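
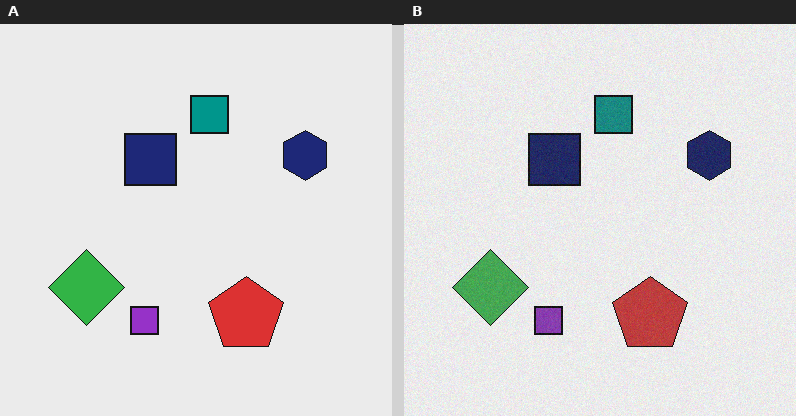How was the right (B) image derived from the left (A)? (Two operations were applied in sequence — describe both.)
The image was slightly desaturated, then degraded with subtle gaussian noise.

All colors are more muted and greyish — a global saturation change. Random speckle covers the whole image, including the flat background.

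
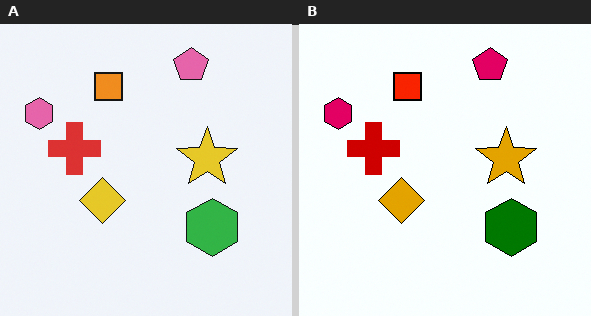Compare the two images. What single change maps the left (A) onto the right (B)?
This is the original image given much higher contrast.

Tones are pushed away from mid-grey across the whole image — a global contrast change.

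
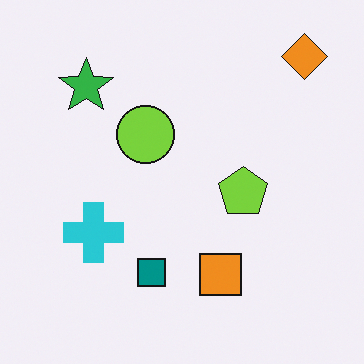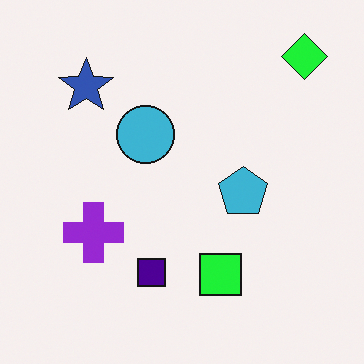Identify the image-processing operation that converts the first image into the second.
This is the original image hue-shifted by a moderate amount.

Every shape's color has rotated by the same amount around the hue wheel — a uniform hue shift.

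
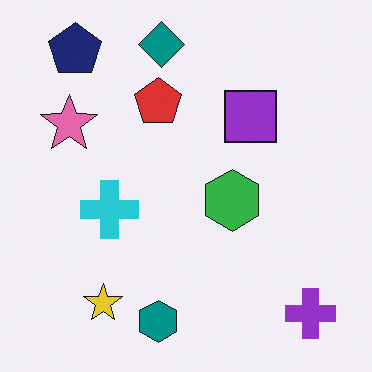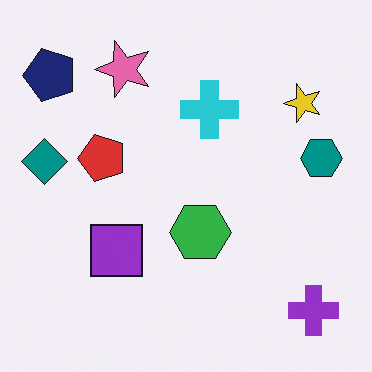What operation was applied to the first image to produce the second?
The transformation is: transposed (reflected across the top-left ↔ bottom-right diagonal).

Shapes have swapped their row and column positions — what was in the top-right is now in the bottom-left — a diagonal reflection.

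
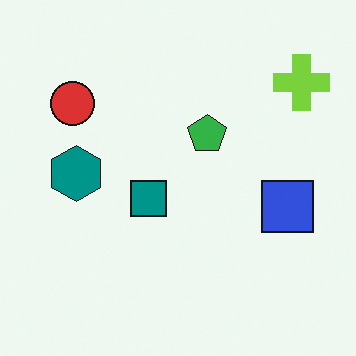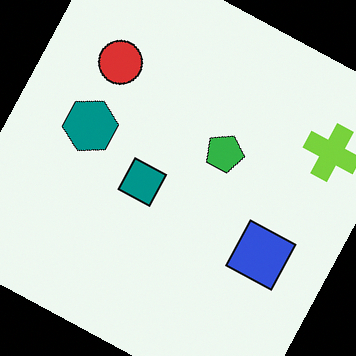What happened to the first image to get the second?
Rotated clockwise by a clearly visible amount.

Every shape is tilted by the same angle and the image corners show triangular fill wedges — a whole-image rotation by a non-right angle.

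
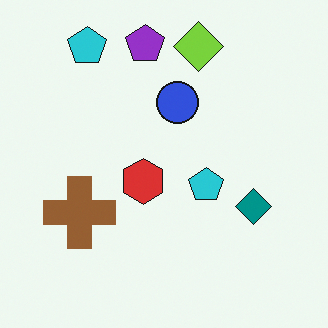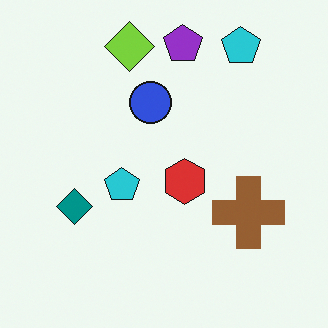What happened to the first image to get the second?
Flipped horizontally (left ↔ right).

The teal diamond is in the right of the first image and the left of the second — shapes on opposite sides of the vertical midline have swapped in a mirror flip.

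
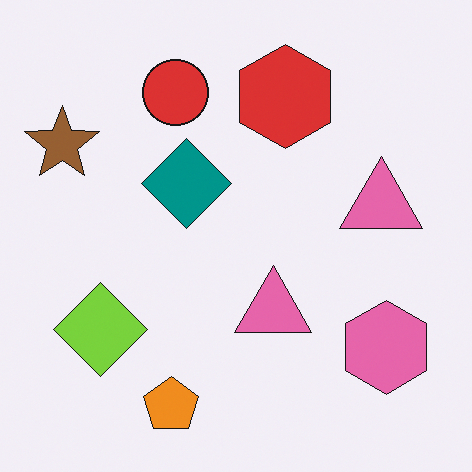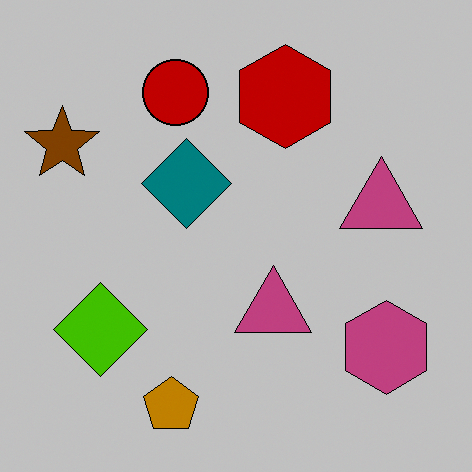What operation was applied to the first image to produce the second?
The transformation is: aggressively posterized.

Each flat color has snapped to a coarser quantized level — most visibly, the near-white background has dropped to a flat grey.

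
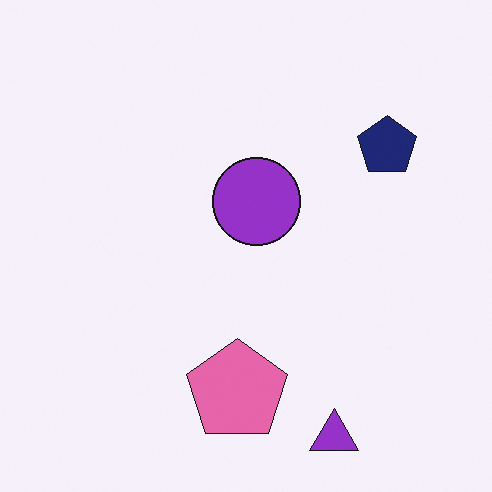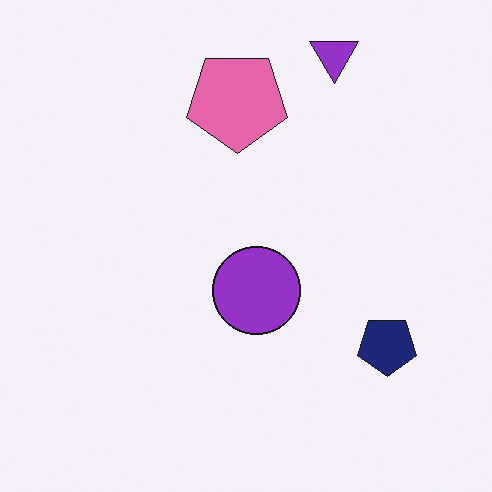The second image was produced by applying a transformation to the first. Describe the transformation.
This is the original image flipped vertically (top ↔ bottom).

The purple triangle is in the bottom-right of the first image and the top-right of the second — shapes on opposite sides of the horizontal midline have swapped in a mirror flip.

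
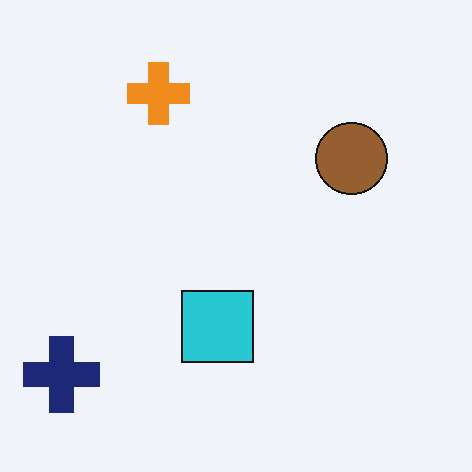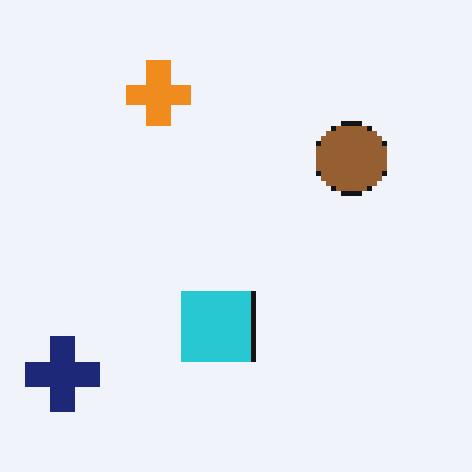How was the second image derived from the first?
The transformation is: mildly pixelated.

Shapes are reduced to large square blocks; fine edges and outlines are lost — a downscale-then-upscale (mosaic) effect.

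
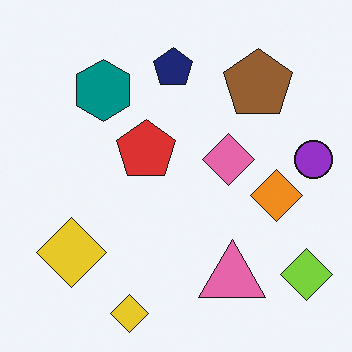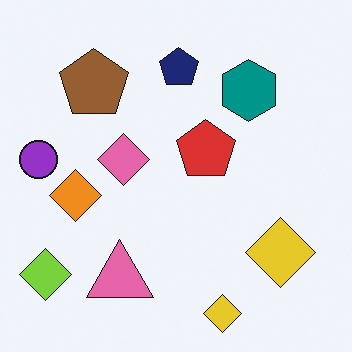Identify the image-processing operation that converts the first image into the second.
This is the original image flipped horizontally (left ↔ right).

The purple circle is in the right of the first image and the left of the second — shapes on opposite sides of the vertical midline have swapped in a mirror flip.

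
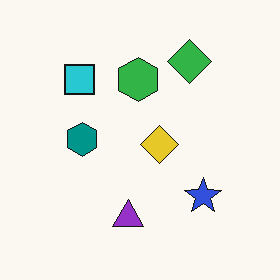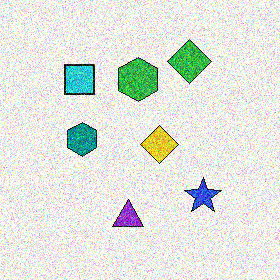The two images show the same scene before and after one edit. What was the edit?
This is the original image degraded with a thick layer of grain.

Random speckle covers the whole image, including the flat background.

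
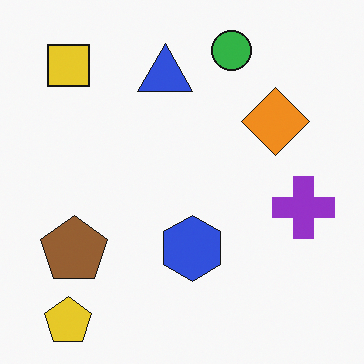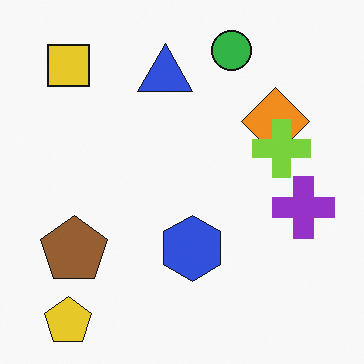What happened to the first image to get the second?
The image was overlaid with an additional lime cross.

A lime cross appears in the second image that is absent from the first.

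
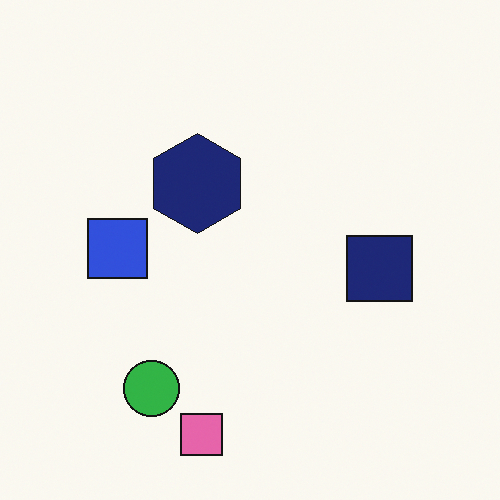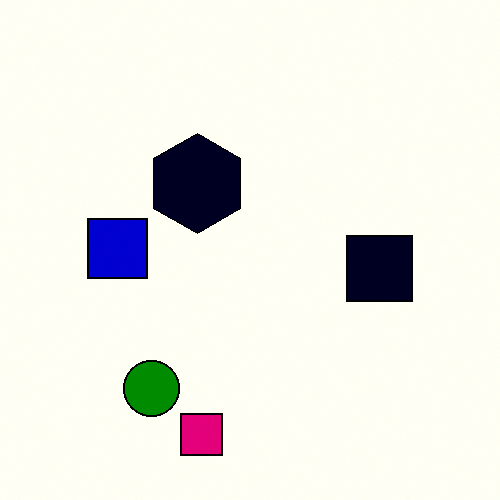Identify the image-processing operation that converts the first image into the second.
The image was boosted in contrast.

Tones are pushed away from mid-grey across the whole image — a global contrast change.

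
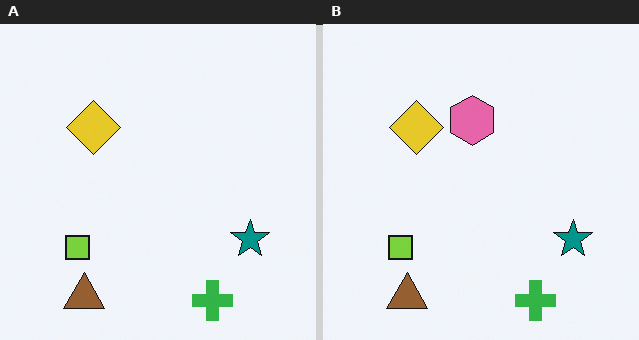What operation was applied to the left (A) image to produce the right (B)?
The right (B) image is the left (A) overlaid with an additional pink hexagon.

A pink hexagon appears in the right (B) image that is absent from the left (A).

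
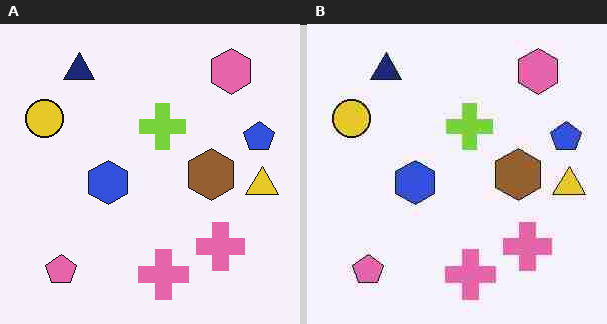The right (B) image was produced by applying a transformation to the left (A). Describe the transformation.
The right (B) image is the left (A) heavily JPEG-compressed with obvious blocking artifacts.

Blocky 8×8 compression artifacts appear around shape edges and the flat background shows ringing — characteristic JPEG degradation.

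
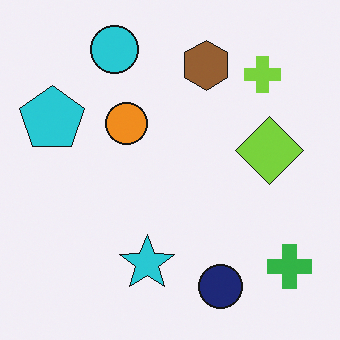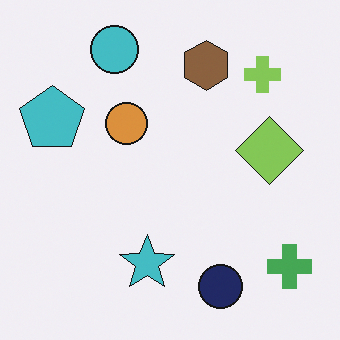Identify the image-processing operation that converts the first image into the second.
It was slightly desaturated.

All colors are more muted and greyish — a global saturation change.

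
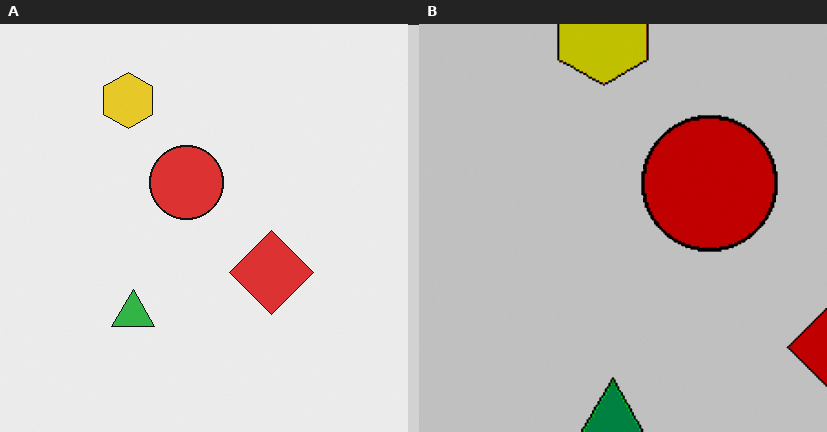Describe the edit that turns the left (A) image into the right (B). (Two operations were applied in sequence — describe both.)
It was cropped tightly and scaled back up, then heavily posterized to just a handful of flat colors.

The visible shapes are larger and the field of view is narrower; shapes near the original edges may be partly or wholly outside the frame — a crop-and-rescale. Each flat color has snapped to a coarser quantized level — most visibly, the near-white background has dropped to a flat grey.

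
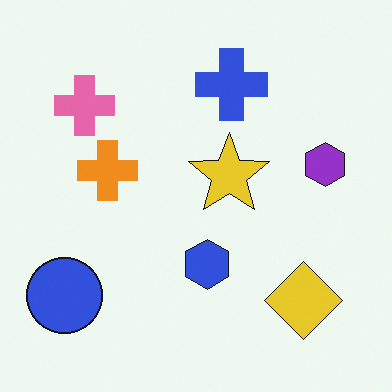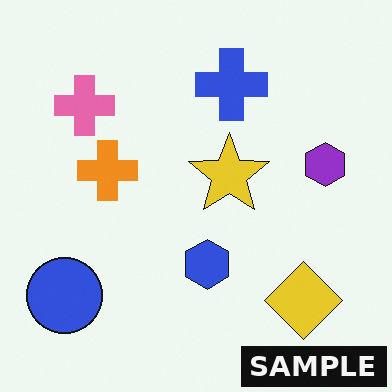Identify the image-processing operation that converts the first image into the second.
The transformation is: watermarked with the text "SAMPLE" in the lower-right corner.

A dark label reading "SAMPLE" appears in the lower-right corner.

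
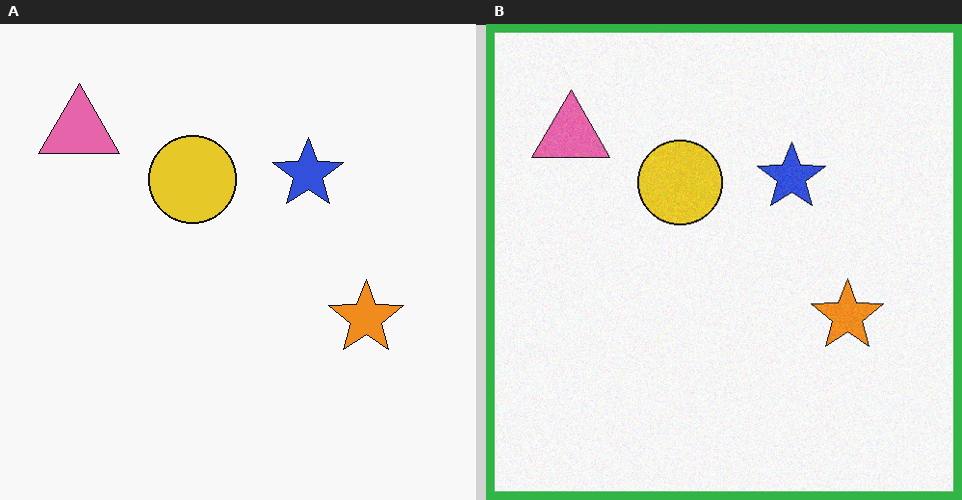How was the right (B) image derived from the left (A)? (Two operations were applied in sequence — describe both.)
It was degraded with light additive noise, then framed with a green border.

Random speckle covers the whole image, including the flat background. A solid green frame runs around the edge of the right (B) image, with the content slightly shrunk inside it.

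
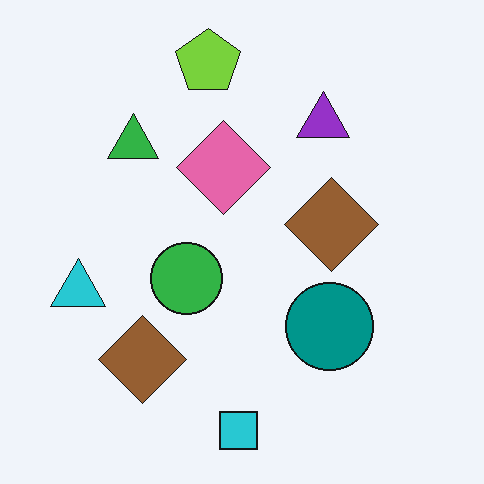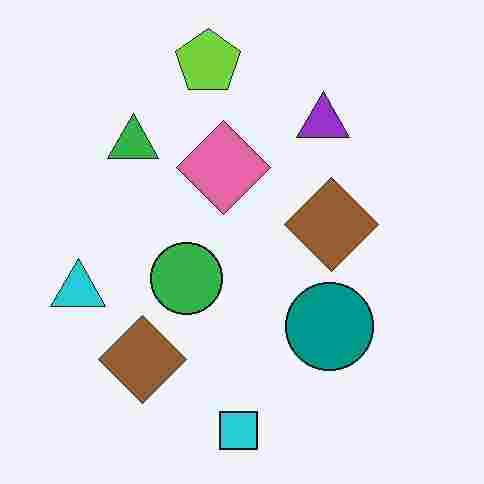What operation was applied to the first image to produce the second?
The second image is the first heavily JPEG-compressed with obvious blocking artifacts.

Blocky 8×8 compression artifacts appear around shape edges and the flat background shows ringing — characteristic JPEG degradation.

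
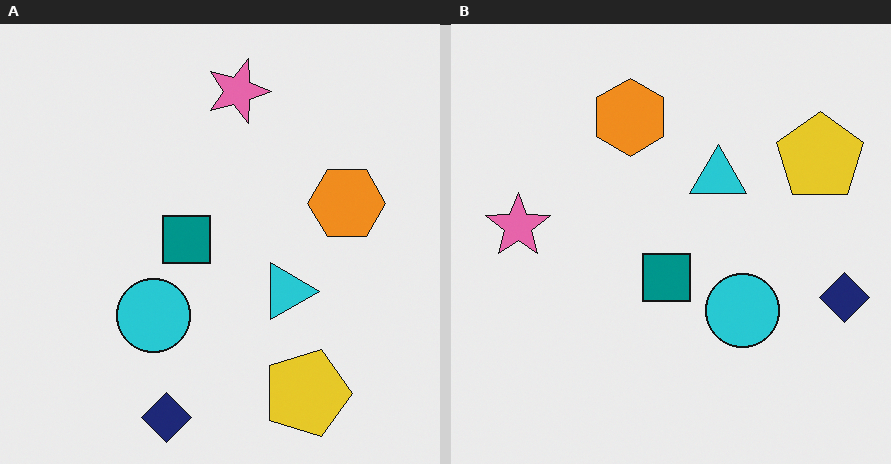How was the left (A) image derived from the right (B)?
The image was rotated 90° clockwise.

The navy diamond sits in the right of the right (B) image and the bottom of the left (A) — consistent with a whole-image 90° clockwise rotation.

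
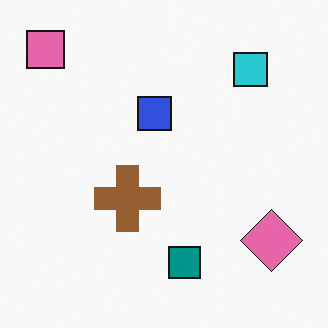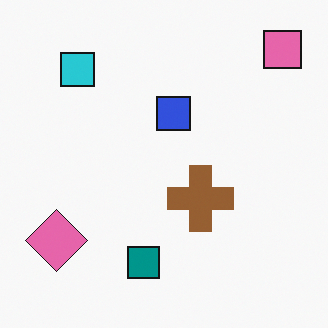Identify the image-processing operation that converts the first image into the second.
The image was flipped horizontally (left ↔ right).

The pink square is in the top-left of the first image and the top-right of the second — shapes on opposite sides of the vertical midline have swapped in a mirror flip.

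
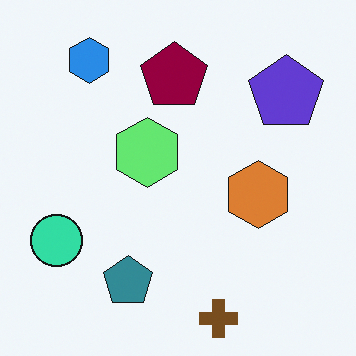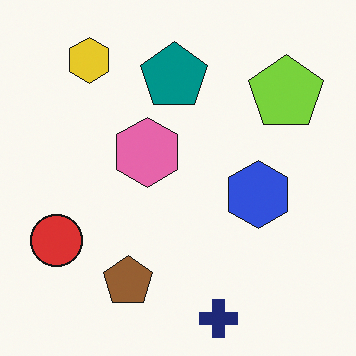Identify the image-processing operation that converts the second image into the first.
The transformation is: hue-shifted by a large amount.

Every shape's color has rotated by the same amount around the hue wheel — a uniform hue shift.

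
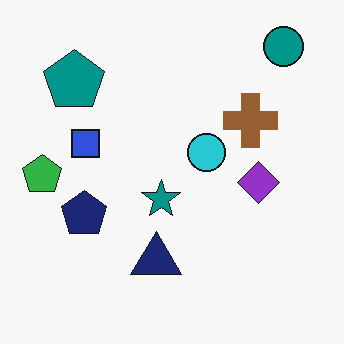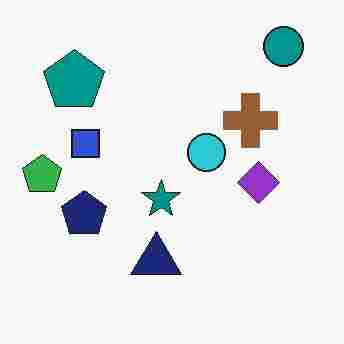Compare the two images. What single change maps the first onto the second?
This is the original image degraded with heavy JPEG compression.

Blocky 8×8 compression artifacts appear around shape edges and the flat background shows ringing — characteristic JPEG degradation.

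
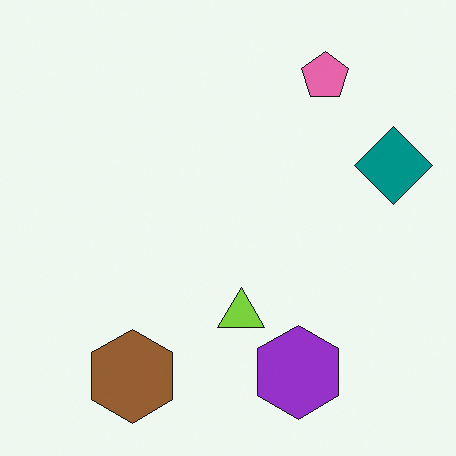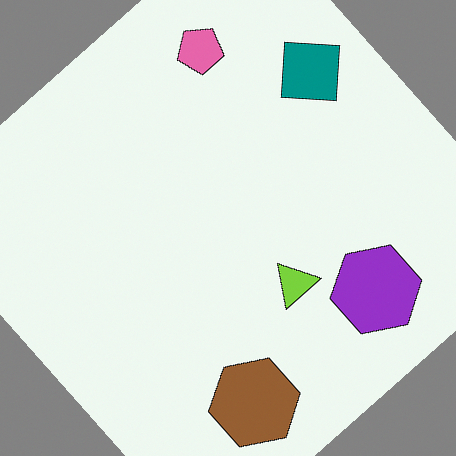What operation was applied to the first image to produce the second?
It was rotated counter-clockwise by a large amount — several tens of degrees.

Every shape is tilted by the same angle and the image corners show triangular fill wedges — a whole-image rotation by a non-right angle.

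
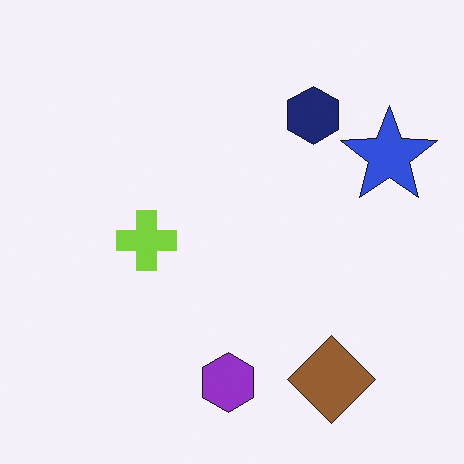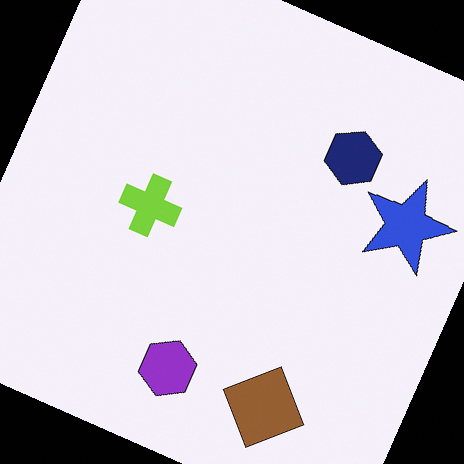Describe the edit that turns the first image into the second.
Rotated clockwise by a moderate amount.

Every shape is tilted by the same angle and the image corners show triangular fill wedges — a whole-image rotation by a non-right angle.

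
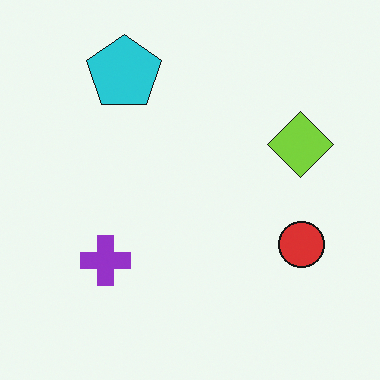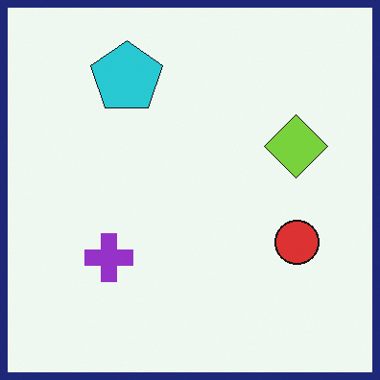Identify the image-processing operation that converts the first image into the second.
It was framed with a navy border.

A solid navy frame runs around the edge of the second image, with the content slightly shrunk inside it.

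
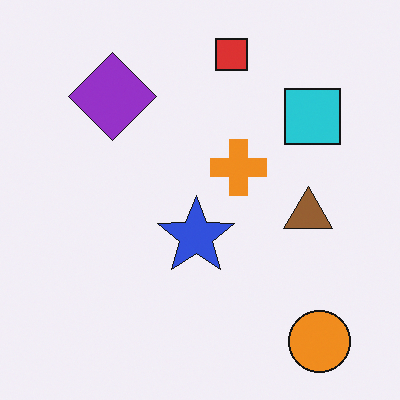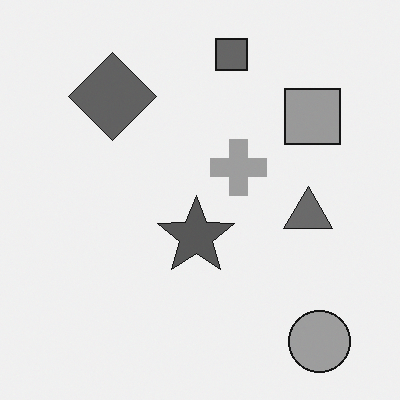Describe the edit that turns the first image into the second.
This is the original image converted to grayscale.

All color is removed — every shape is now a shade of grey.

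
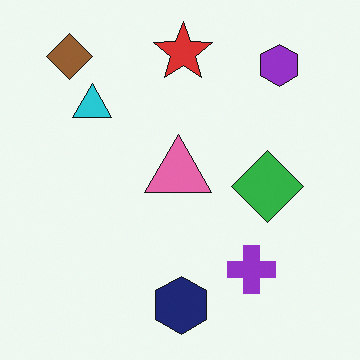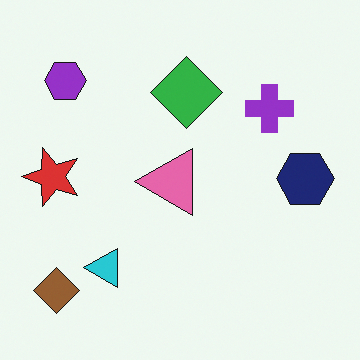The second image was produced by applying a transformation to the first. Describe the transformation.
The image was rotated 90° counter-clockwise.

The brown diamond sits in the top-left of the first image and the bottom-left of the second — consistent with a whole-image 90° counter-clockwise rotation.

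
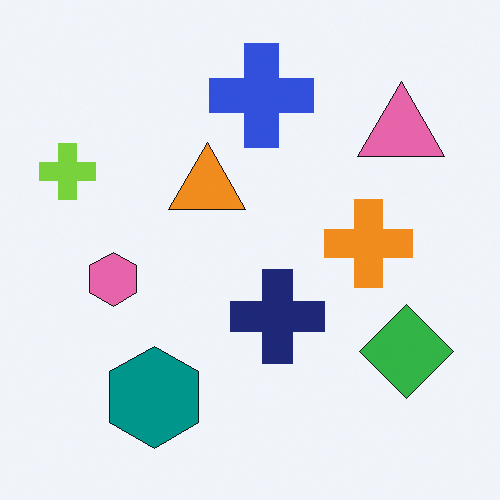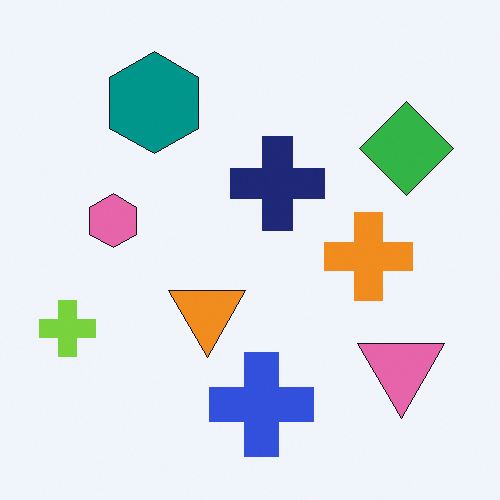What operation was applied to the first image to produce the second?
Flipped vertically (top ↔ bottom).

The blue cross is in the top of the first image and the bottom of the second — shapes on opposite sides of the horizontal midline have swapped in a mirror flip.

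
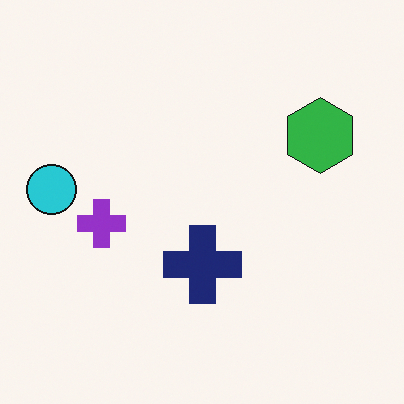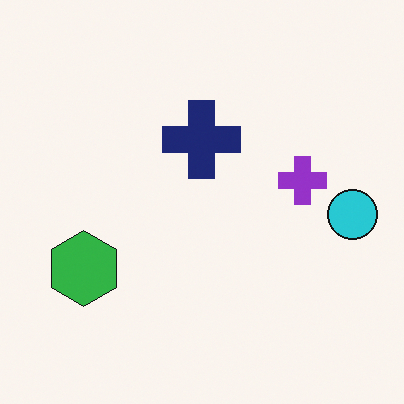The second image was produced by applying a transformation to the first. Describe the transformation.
This is the original image rotated 180°.

The cyan circle sits in the left of the first image and the right of the second — consistent with a whole-image 180° rotation.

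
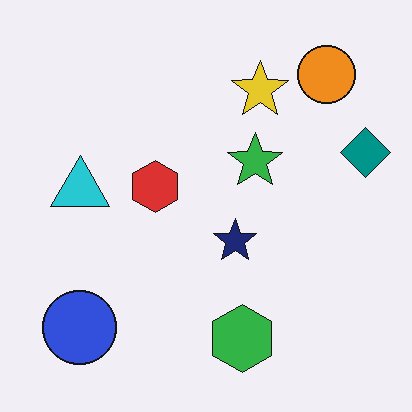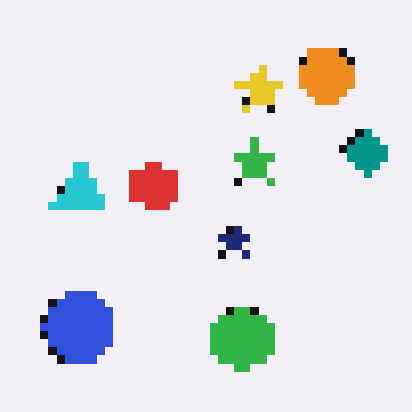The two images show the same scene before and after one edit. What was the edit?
This is the original image pixelated into visible square blocks.

Shapes are reduced to large square blocks; fine edges and outlines are lost — a downscale-then-upscale (mosaic) effect.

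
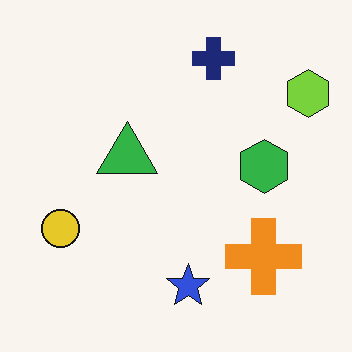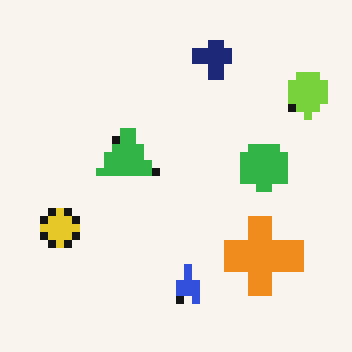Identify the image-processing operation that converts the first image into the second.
The transformation is: pixelated into visible square blocks.

Shapes are reduced to large square blocks; fine edges and outlines are lost — a downscale-then-upscale (mosaic) effect.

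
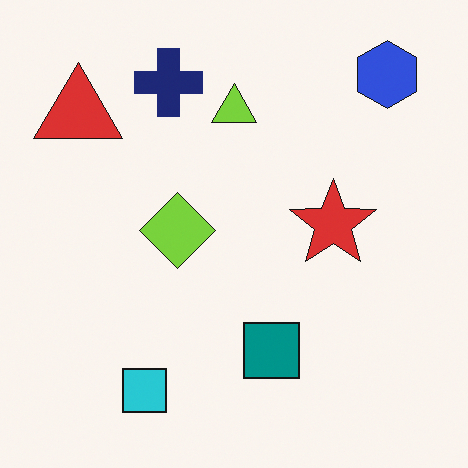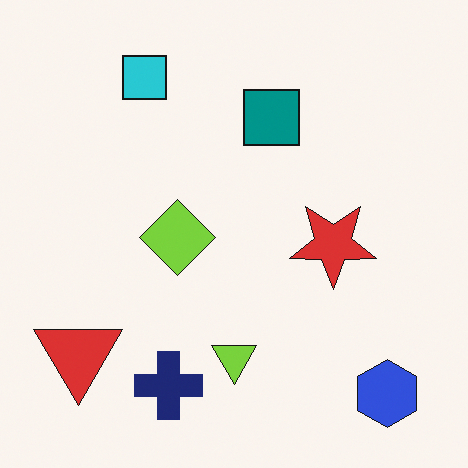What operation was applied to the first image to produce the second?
It was flipped vertically (top ↔ bottom).

The blue hexagon is in the top-right of the first image and the bottom-right of the second — shapes on opposite sides of the horizontal midline have swapped in a mirror flip.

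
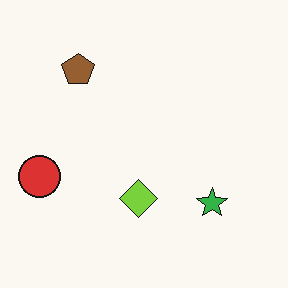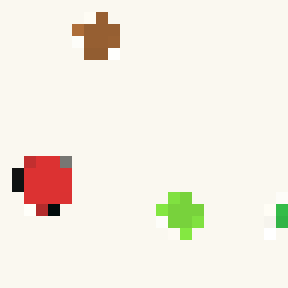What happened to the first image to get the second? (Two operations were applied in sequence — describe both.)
This is the original image cropped to a modestly smaller region and rescaled, then coarsely pixelated.

The visible shapes are larger and the field of view is narrower; shapes near the original edges may be partly or wholly outside the frame — a crop-and-rescale. Shapes are reduced to large square blocks; fine edges and outlines are lost — a downscale-then-upscale (mosaic) effect.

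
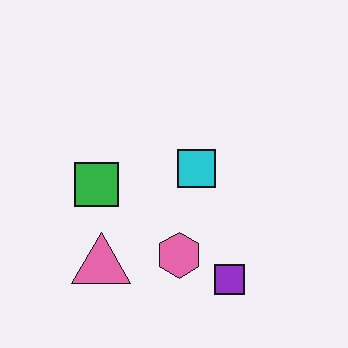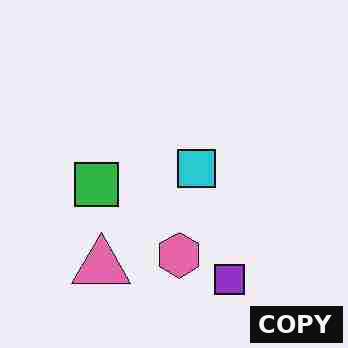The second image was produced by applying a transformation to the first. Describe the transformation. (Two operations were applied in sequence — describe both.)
The image was heavily JPEG-compressed with obvious blocking artifacts, then watermarked with the text "COPY" in the lower-right corner.

Blocky 8×8 compression artifacts appear around shape edges and the flat background shows ringing — characteristic JPEG degradation. A dark label reading "COPY" appears in the lower-right corner.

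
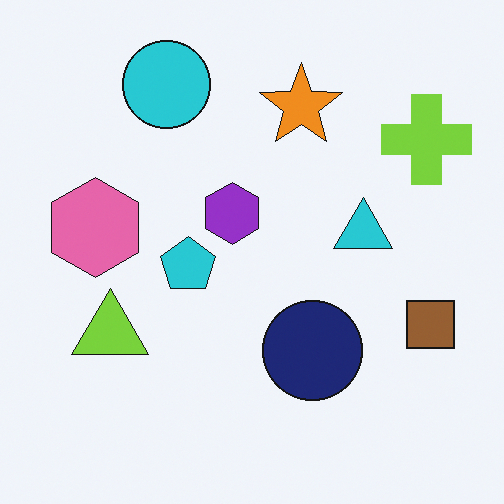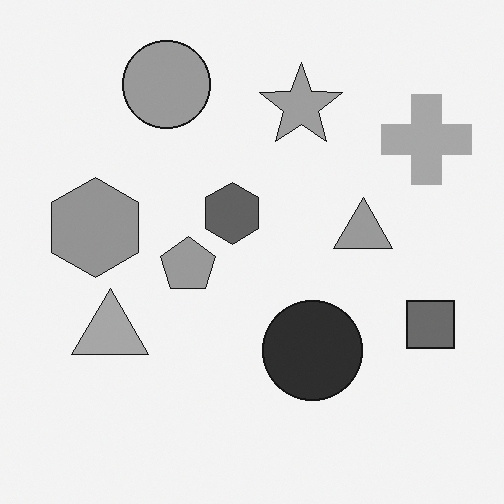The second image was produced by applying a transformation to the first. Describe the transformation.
It was converted to grayscale.

All color is removed — every shape is now a shade of grey.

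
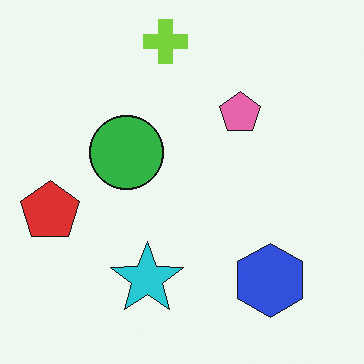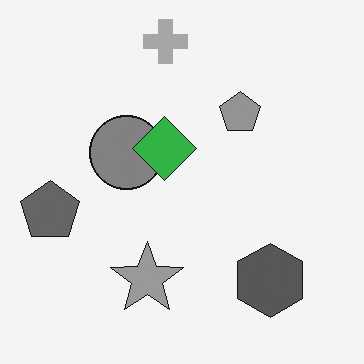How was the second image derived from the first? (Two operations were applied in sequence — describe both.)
It was converted to grayscale, then overlaid with an additional green diamond.

All color is removed — every shape is now a shade of grey. A green diamond appears in the second image that is absent from the first.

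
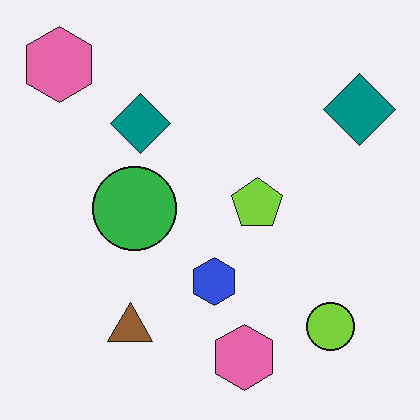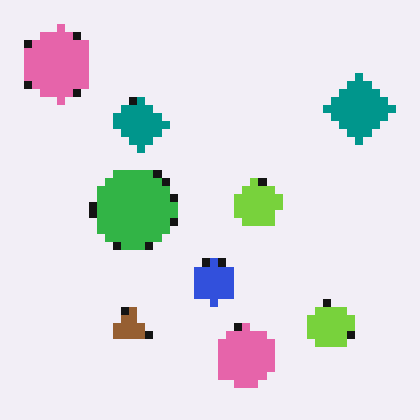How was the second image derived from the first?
It was moderately pixelated.

Shapes are reduced to large square blocks; fine edges and outlines are lost — a downscale-then-upscale (mosaic) effect.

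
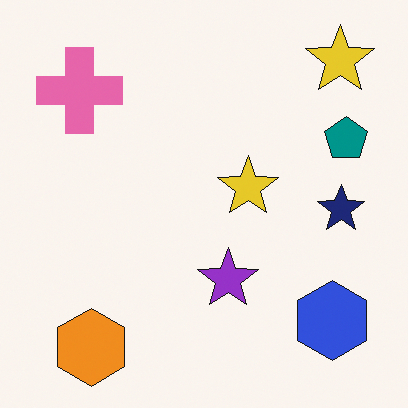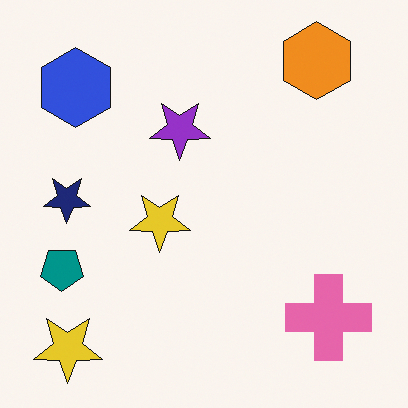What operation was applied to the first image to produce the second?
Rotated 180°.

The orange hexagon sits in the bottom-left of the first image and the top-right of the second — consistent with a whole-image 180° rotation.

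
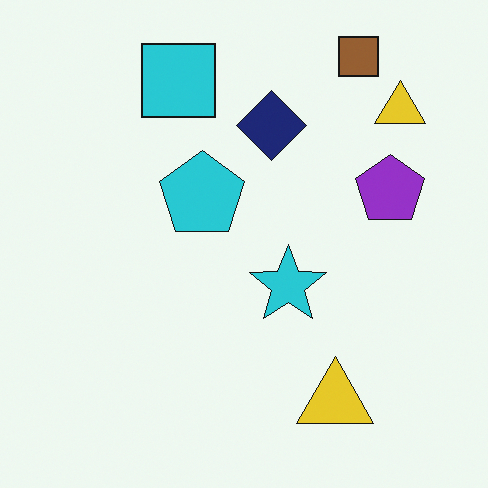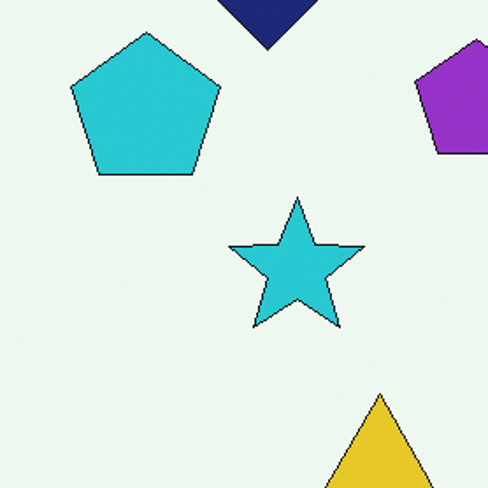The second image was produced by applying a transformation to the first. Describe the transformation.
This is the original image cropped to a noticeably smaller region and rescaled.

The visible shapes are larger and the field of view is narrower; shapes near the original edges may be partly or wholly outside the frame — a crop-and-rescale.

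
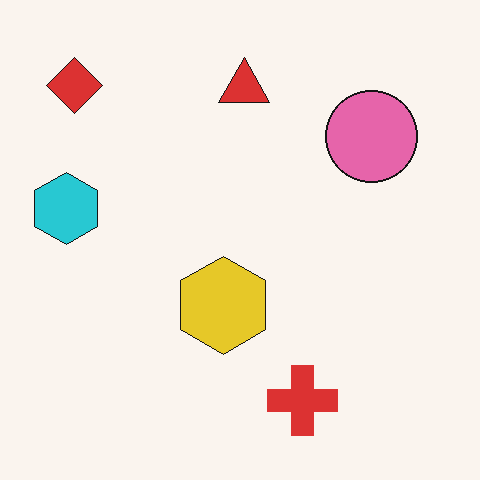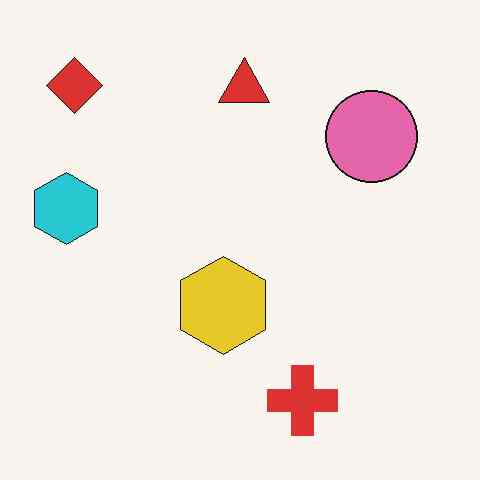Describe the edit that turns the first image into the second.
The second image is the first given moderate JPEG compression.

Blocky 8×8 compression artifacts appear around shape edges and the flat background shows ringing — characteristic JPEG degradation.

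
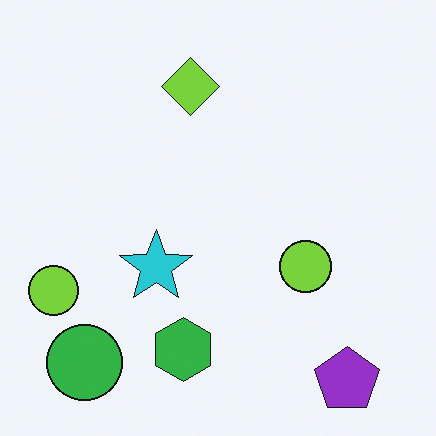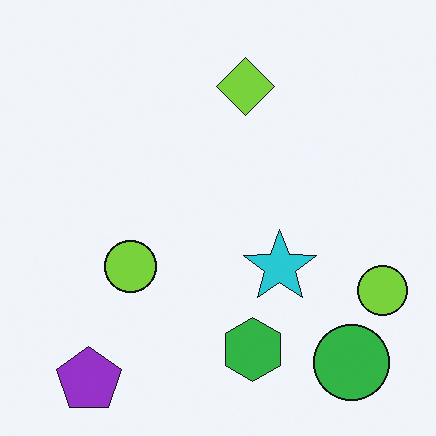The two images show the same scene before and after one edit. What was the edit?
The second image is the first flipped horizontally (left ↔ right).

The green circle is in the bottom-left of the first image and the bottom-right of the second — shapes on opposite sides of the vertical midline have swapped in a mirror flip.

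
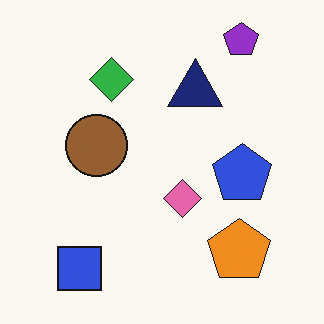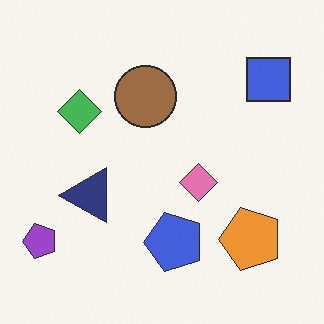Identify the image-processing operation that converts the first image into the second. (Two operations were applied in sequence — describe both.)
This is the original image given slightly reduced contrast, then transposed (reflected across the top-left ↔ bottom-right diagonal).

Tones are pushed toward mid-grey across the whole image — a global contrast change. Shapes have swapped their row and column positions — what was in the top-right is now in the bottom-left — a diagonal reflection.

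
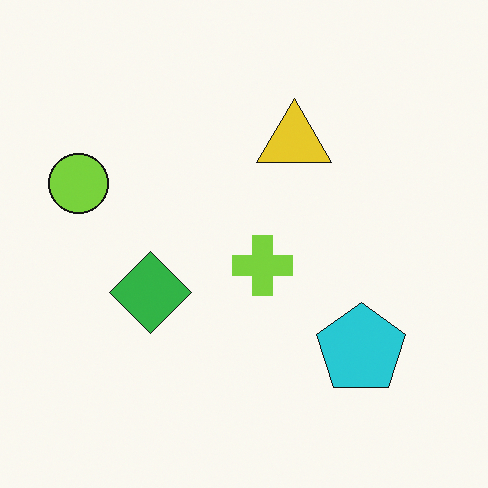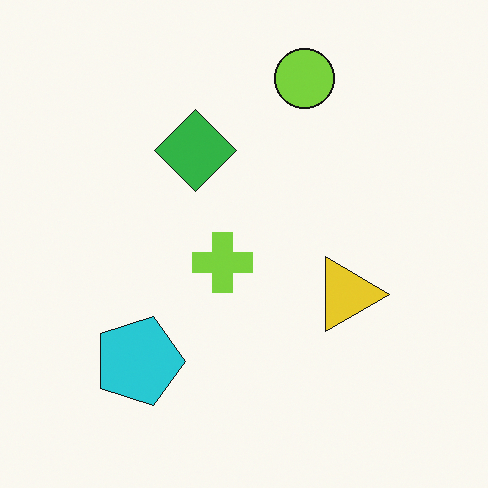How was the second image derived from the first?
Rotated 90° clockwise.

The lime circle sits in the left of the first image and the top of the second — consistent with a whole-image 90° clockwise rotation.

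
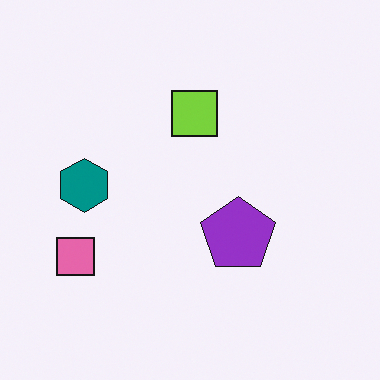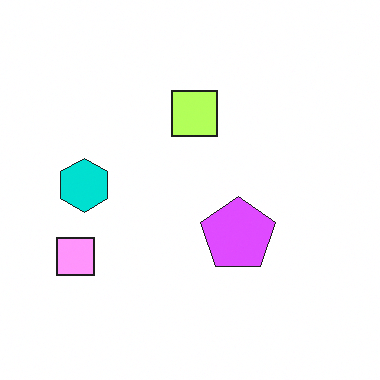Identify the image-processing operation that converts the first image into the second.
The second image is the first noticeably brightened.

Every pixel — background and shapes alike — is uniformly brightened.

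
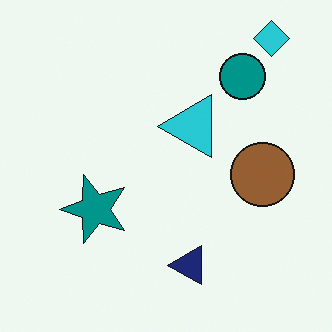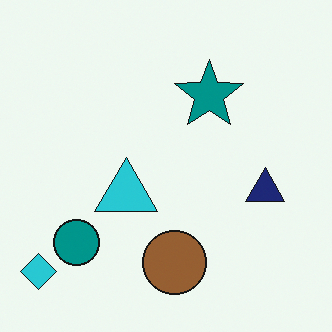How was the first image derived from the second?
It was transposed (reflected across the top-left ↔ bottom-right diagonal).

Shapes have swapped their row and column positions — what was in the top-right is now in the bottom-left — a diagonal reflection.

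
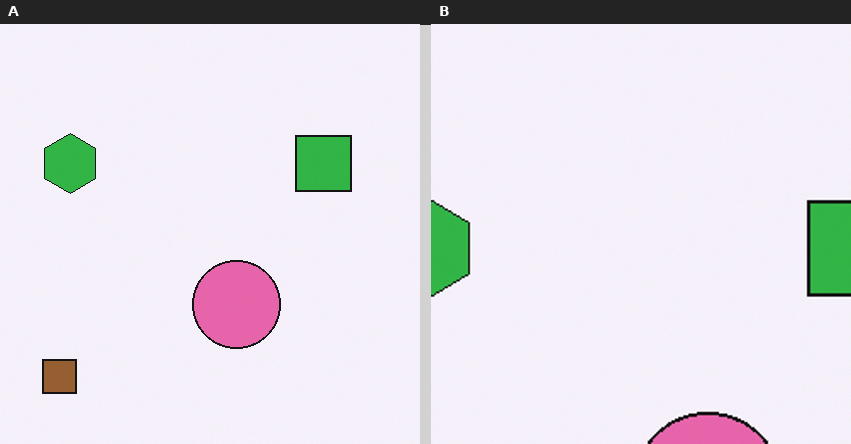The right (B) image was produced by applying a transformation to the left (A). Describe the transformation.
Cropped to a noticeably smaller region and rescaled.

The visible shapes are larger and the field of view is narrower; shapes near the original edges may be partly or wholly outside the frame — a crop-and-rescale.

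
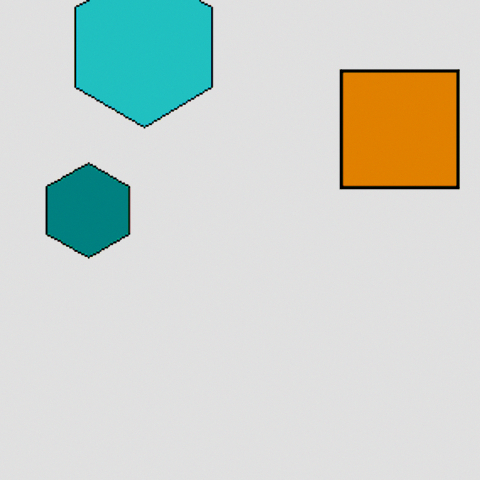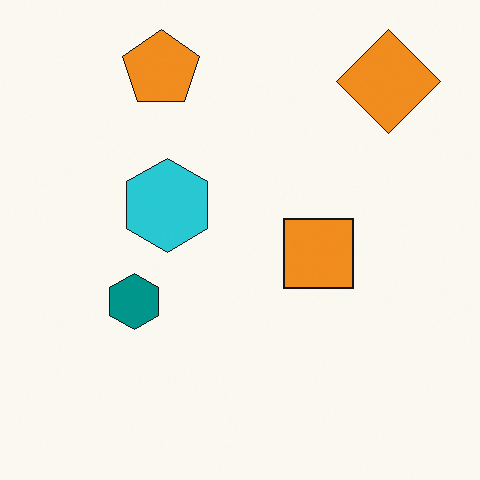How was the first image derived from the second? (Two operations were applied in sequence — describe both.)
The transformation is: cropped tightly and scaled back up, then posterized to a reduced palette.

The visible shapes are larger and the field of view is narrower; shapes near the original edges may be partly or wholly outside the frame — a crop-and-rescale. Each flat color has snapped to a coarser quantized level — most visibly, the near-white background has dropped to a flat grey.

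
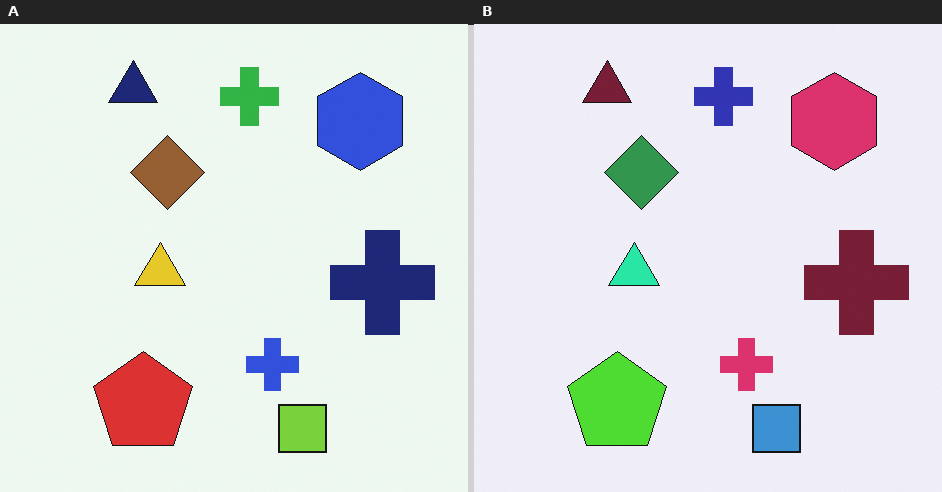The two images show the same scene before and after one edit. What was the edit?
The transformation is: hue-shifted through roughly a third of the color wheel.

Every shape's color has rotated by the same amount around the hue wheel — a uniform hue shift.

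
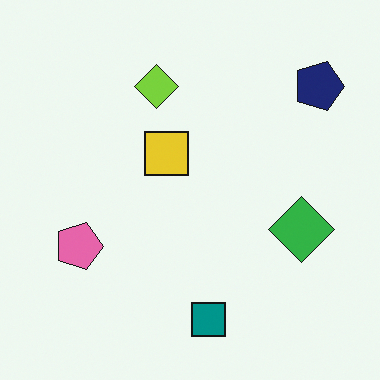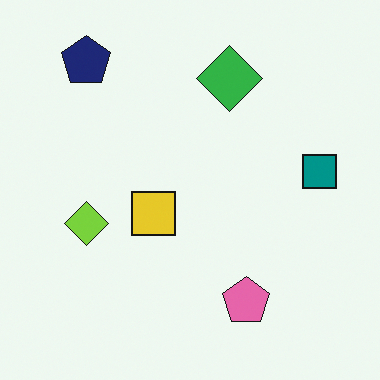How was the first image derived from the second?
This is the original image rotated 90° clockwise.

The navy pentagon sits in the top-left of the second image and the top-right of the first — consistent with a whole-image 90° clockwise rotation.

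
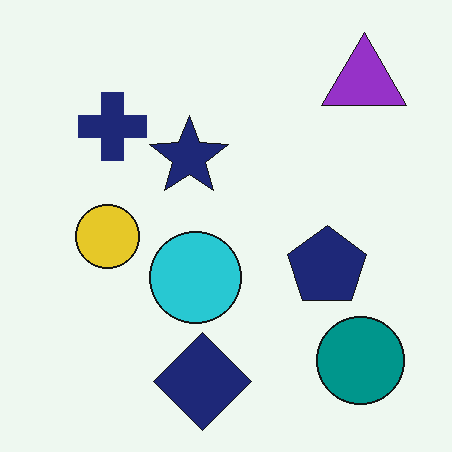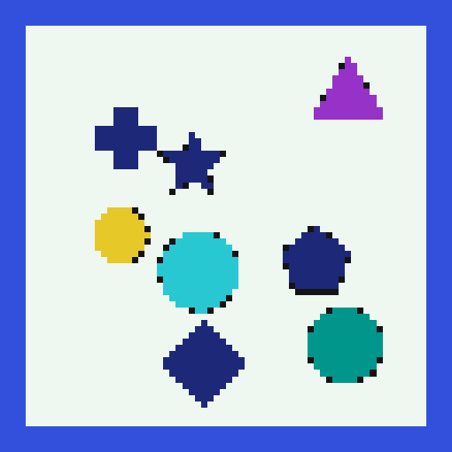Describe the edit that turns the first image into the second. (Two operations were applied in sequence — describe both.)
Pixelated into visible square blocks, then framed with a blue border.

Shapes are reduced to large square blocks; fine edges and outlines are lost — a downscale-then-upscale (mosaic) effect. A solid blue frame runs around the edge of the second image, with the content slightly shrunk inside it.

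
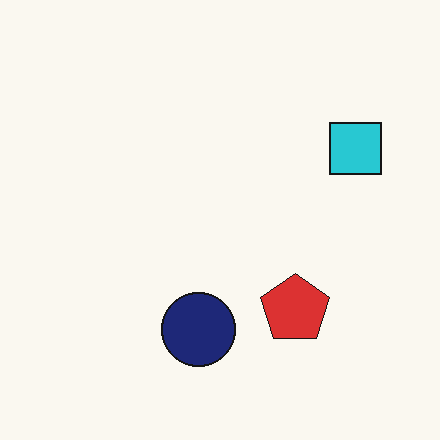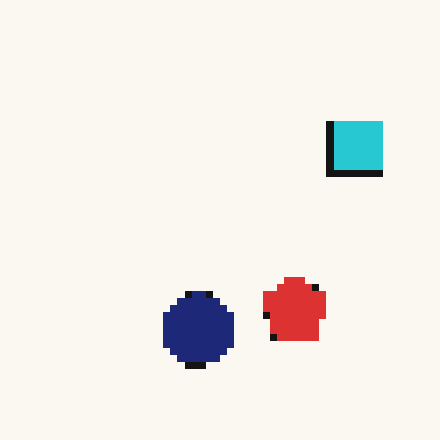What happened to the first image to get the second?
Pixelated into visible square blocks.

Shapes are reduced to large square blocks; fine edges and outlines are lost — a downscale-then-upscale (mosaic) effect.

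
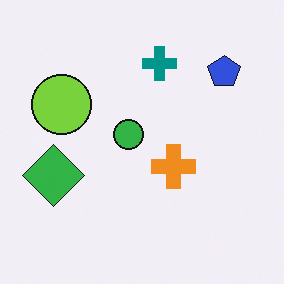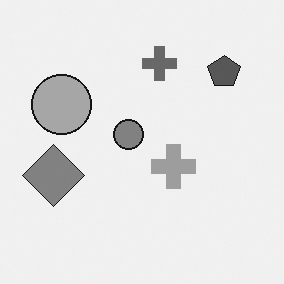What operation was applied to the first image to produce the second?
Converted to grayscale.

All color is removed — every shape is now a shade of grey.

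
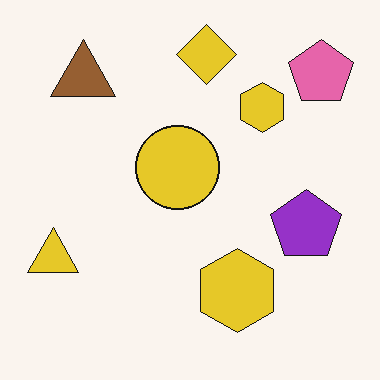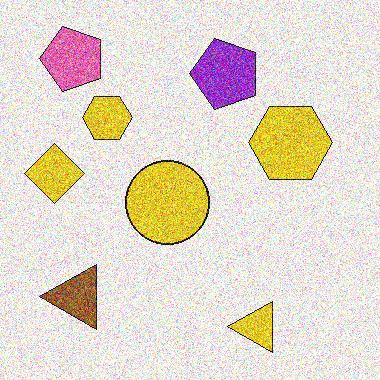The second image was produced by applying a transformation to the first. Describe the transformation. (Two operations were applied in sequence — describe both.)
This is the original image degraded with strong gaussian noise, then rotated 90° counter-clockwise.

Random speckle covers the whole image, including the flat background. The pink pentagon sits in the top-right of the first image and the top-left of the second — consistent with a whole-image 90° counter-clockwise rotation.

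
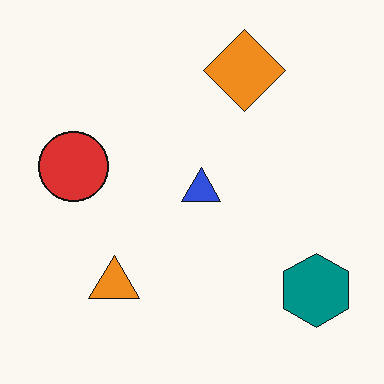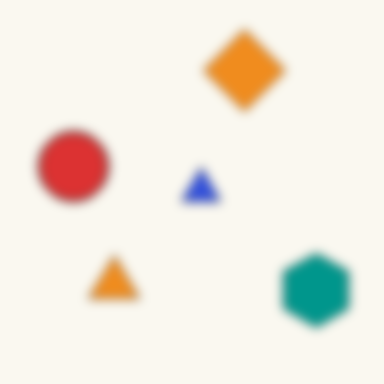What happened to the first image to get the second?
The transformation is: heavily blurred.

Shape edges and outlines are uniformly softened across the whole image.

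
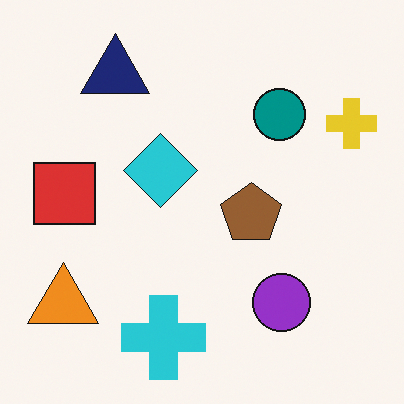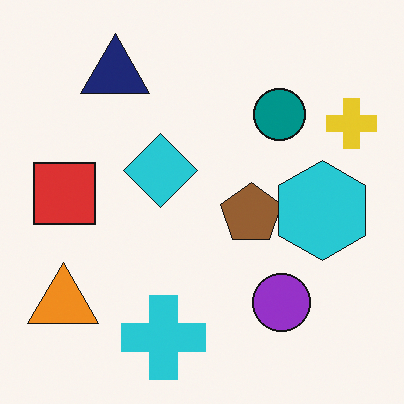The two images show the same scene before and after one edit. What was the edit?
Overlaid with an additional cyan hexagon.

A cyan hexagon appears in the second image that is absent from the first.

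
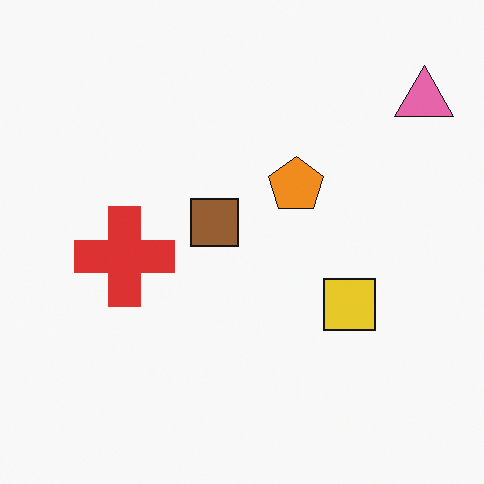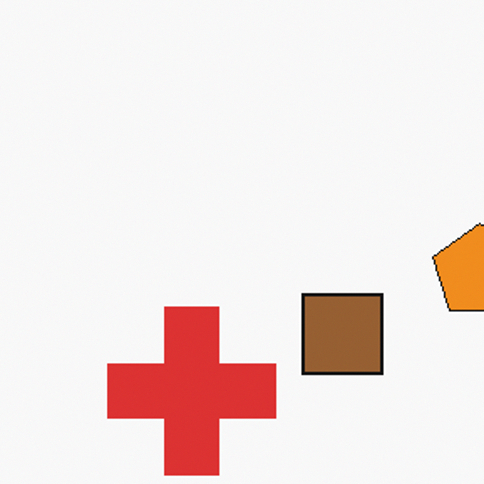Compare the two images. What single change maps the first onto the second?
The image was cropped to a noticeably smaller region and rescaled.

The visible shapes are larger and the field of view is narrower; shapes near the original edges may be partly or wholly outside the frame — a crop-and-rescale.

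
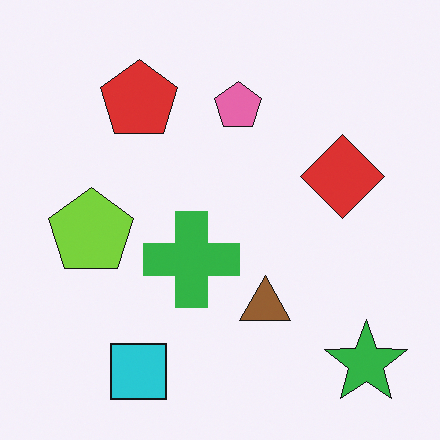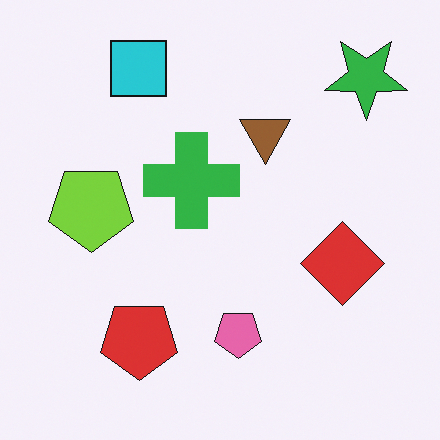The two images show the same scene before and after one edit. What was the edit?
This is the original image flipped vertically (top ↔ bottom).

The cyan square is in the bottom-left of the first image and the top-left of the second — shapes on opposite sides of the horizontal midline have swapped in a mirror flip.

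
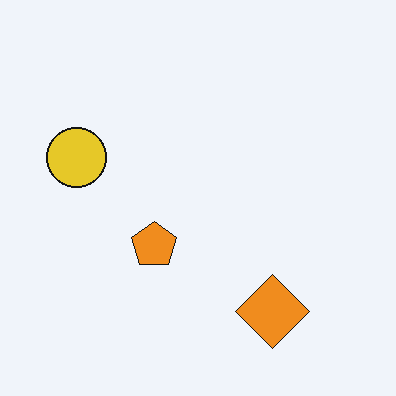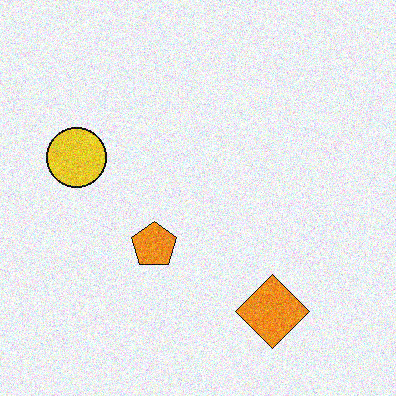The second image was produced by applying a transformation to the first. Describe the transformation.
This is the original image degraded with visible gaussian noise.

Random speckle covers the whole image, including the flat background.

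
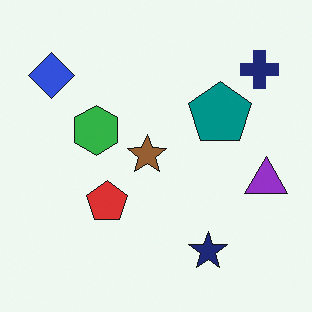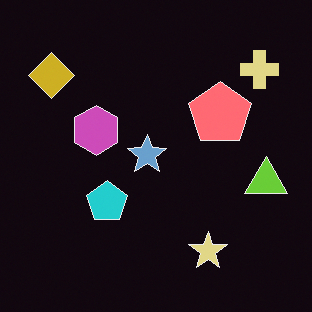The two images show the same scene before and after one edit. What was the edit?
Color-inverted (negative).

The light background has become dark and every shape's color is its complement — a photographic negative.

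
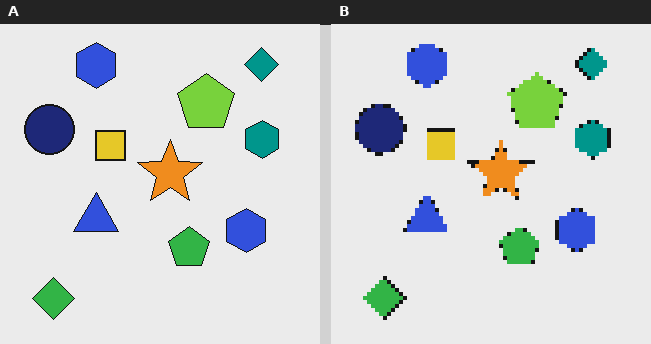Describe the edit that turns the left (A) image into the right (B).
The image was lightly pixelated (a mild mosaic effect).

Shapes are reduced to large square blocks; fine edges and outlines are lost — a downscale-then-upscale (mosaic) effect.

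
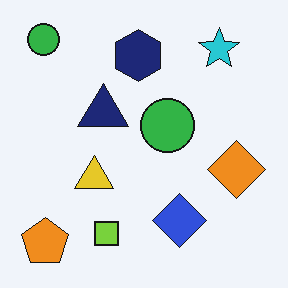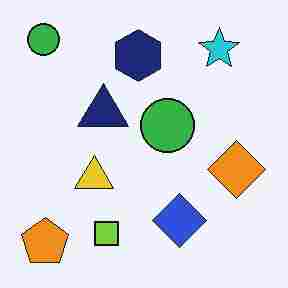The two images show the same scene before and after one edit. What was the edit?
It was degraded with heavy JPEG compression.

Blocky 8×8 compression artifacts appear around shape edges and the flat background shows ringing — characteristic JPEG degradation.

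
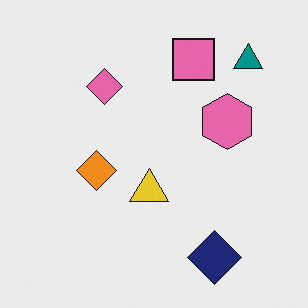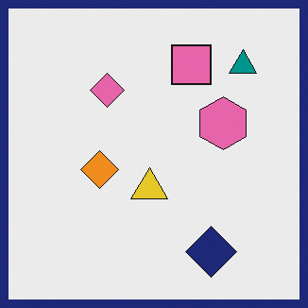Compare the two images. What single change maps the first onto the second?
It was framed with a navy border.

A solid navy frame runs around the edge of the second image, with the content slightly shrunk inside it.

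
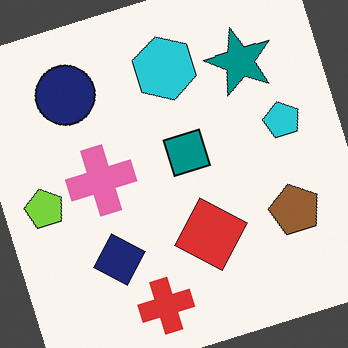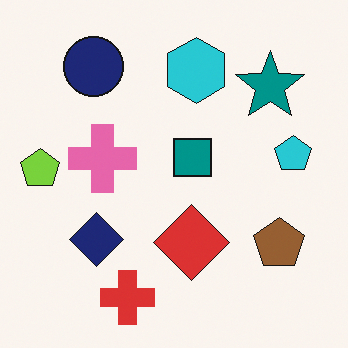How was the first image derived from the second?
The first image is the second rotated counter-clockwise by a clearly visible amount.

Every shape is tilted by the same angle and the image corners show triangular fill wedges — a whole-image rotation by a non-right angle.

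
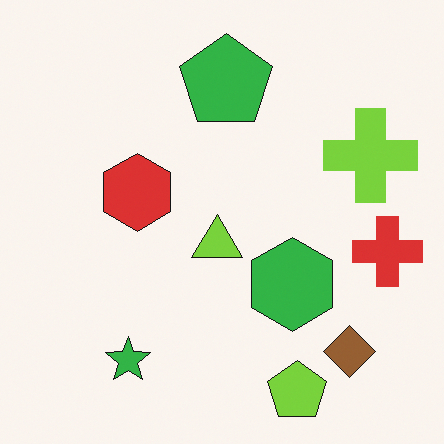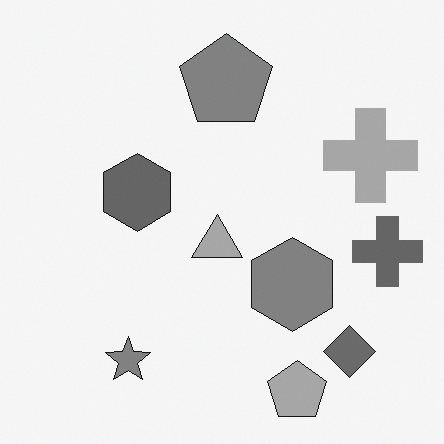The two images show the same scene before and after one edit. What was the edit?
The transformation is: converted to grayscale.

All color is removed — every shape is now a shade of grey.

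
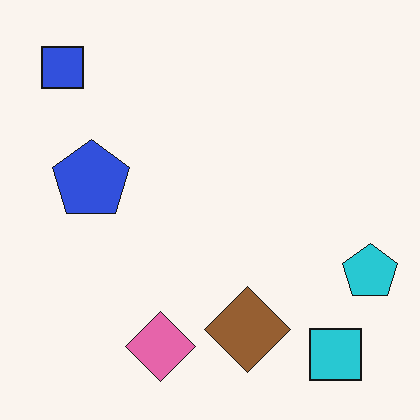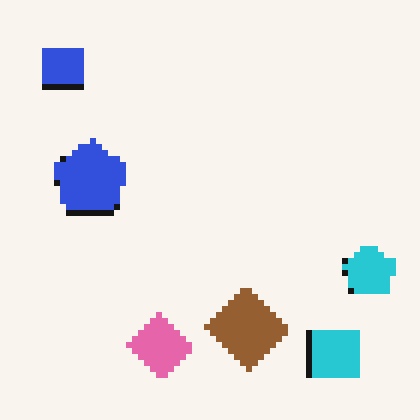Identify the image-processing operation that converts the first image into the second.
Pixelated into visible square blocks.

Shapes are reduced to large square blocks; fine edges and outlines are lost — a downscale-then-upscale (mosaic) effect.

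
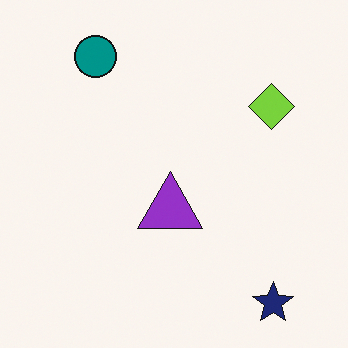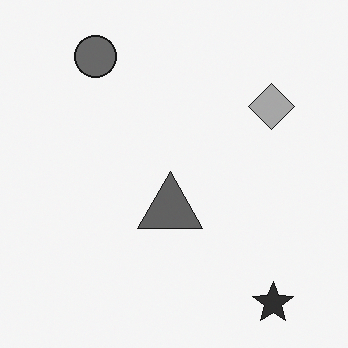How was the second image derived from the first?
Converted to grayscale.

All color is removed — every shape is now a shade of grey.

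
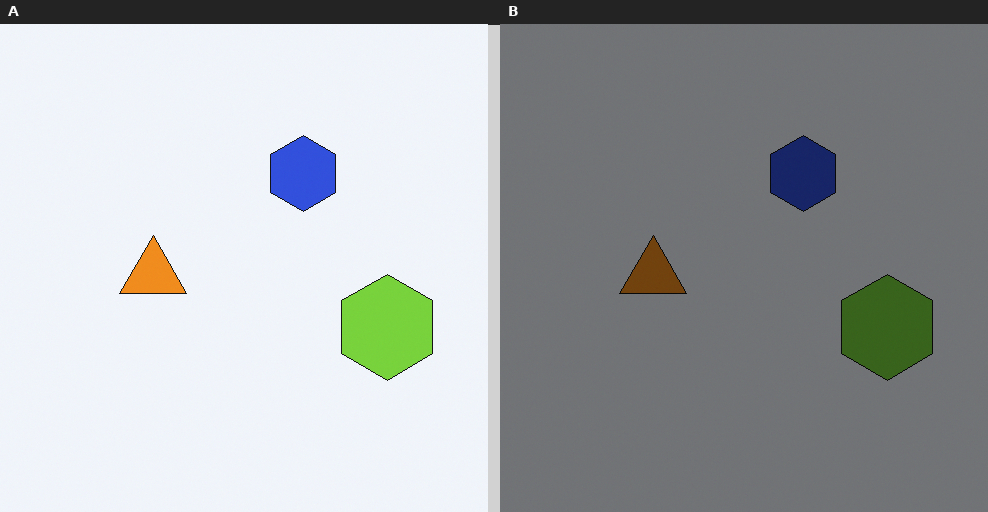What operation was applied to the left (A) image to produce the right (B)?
It was noticeably darkened.

Every pixel — background and shapes alike — is uniformly darkened.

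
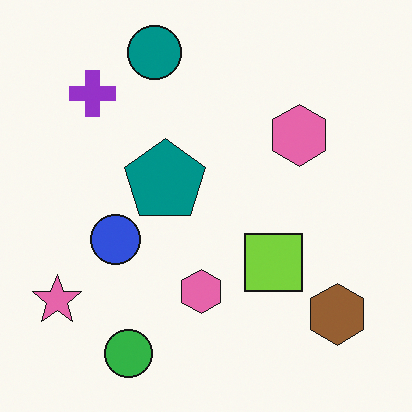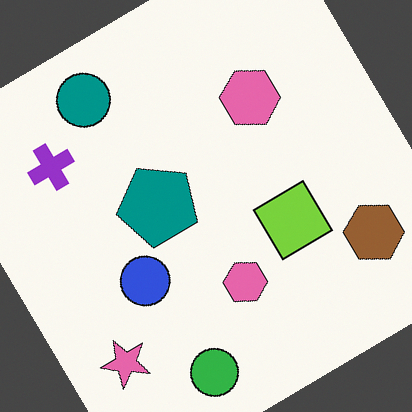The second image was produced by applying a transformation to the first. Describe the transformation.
This is the original image rotated counter-clockwise by a large amount — several tens of degrees.

Every shape is tilted by the same angle and the image corners show triangular fill wedges — a whole-image rotation by a non-right angle.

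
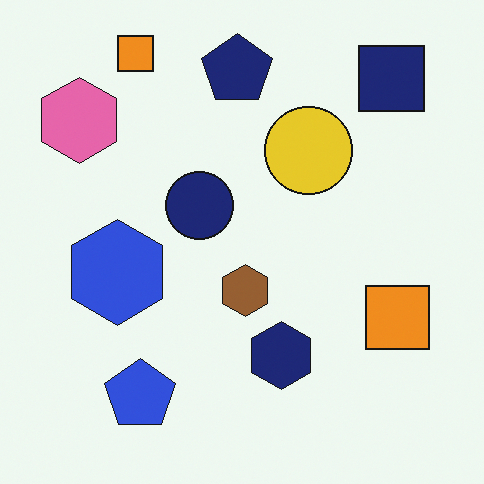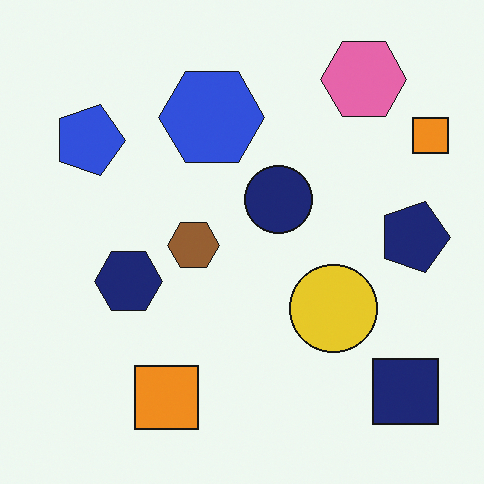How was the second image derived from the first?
The transformation is: rotated 90° clockwise.

The navy square sits in the top-right of the first image and the bottom-right of the second — consistent with a whole-image 90° clockwise rotation.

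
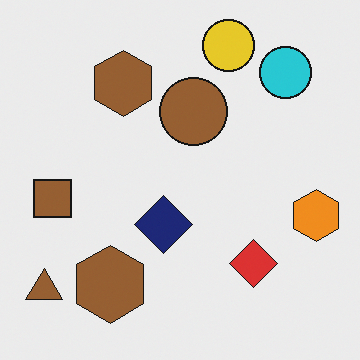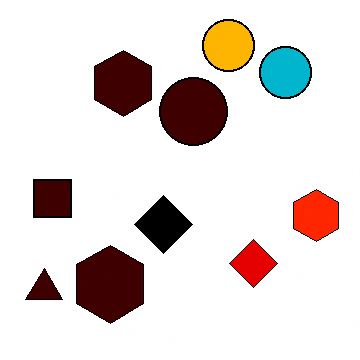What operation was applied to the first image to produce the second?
The image was boosted in contrast.

Tones are pushed away from mid-grey across the whole image — a global contrast change.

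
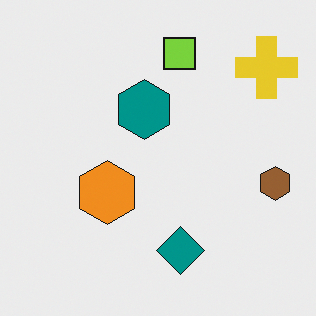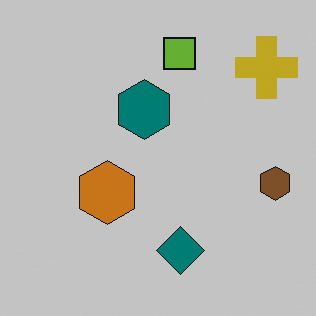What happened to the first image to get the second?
It was slightly darkened.

Every pixel — background and shapes alike — is uniformly darkened.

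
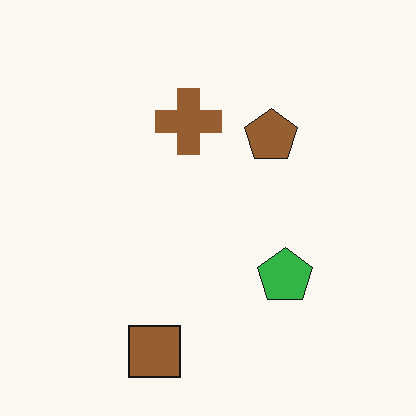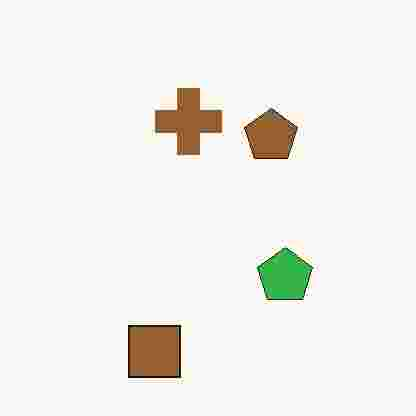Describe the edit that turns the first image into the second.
The image was heavily JPEG-compressed with obvious blocking artifacts.

Blocky 8×8 compression artifacts appear around shape edges and the flat background shows ringing — characteristic JPEG degradation.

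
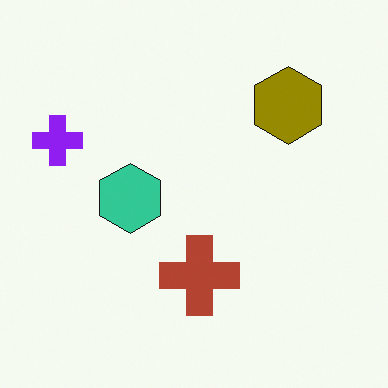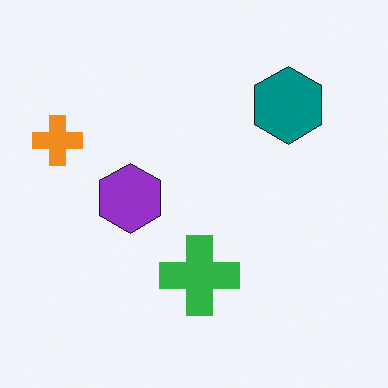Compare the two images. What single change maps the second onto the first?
The image was hue-shifted by a large amount.

Every shape's color has rotated by the same amount around the hue wheel — a uniform hue shift.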